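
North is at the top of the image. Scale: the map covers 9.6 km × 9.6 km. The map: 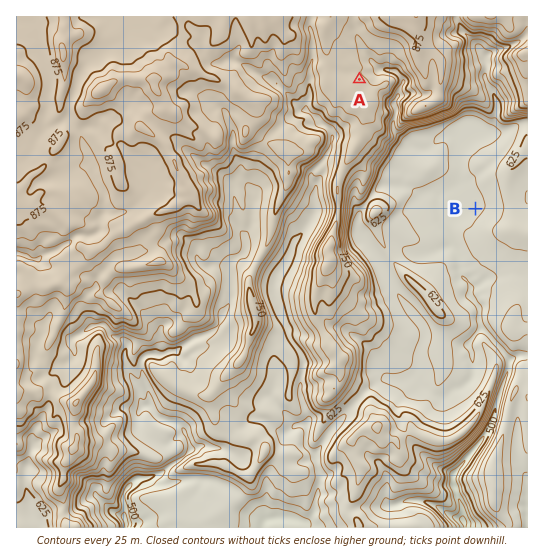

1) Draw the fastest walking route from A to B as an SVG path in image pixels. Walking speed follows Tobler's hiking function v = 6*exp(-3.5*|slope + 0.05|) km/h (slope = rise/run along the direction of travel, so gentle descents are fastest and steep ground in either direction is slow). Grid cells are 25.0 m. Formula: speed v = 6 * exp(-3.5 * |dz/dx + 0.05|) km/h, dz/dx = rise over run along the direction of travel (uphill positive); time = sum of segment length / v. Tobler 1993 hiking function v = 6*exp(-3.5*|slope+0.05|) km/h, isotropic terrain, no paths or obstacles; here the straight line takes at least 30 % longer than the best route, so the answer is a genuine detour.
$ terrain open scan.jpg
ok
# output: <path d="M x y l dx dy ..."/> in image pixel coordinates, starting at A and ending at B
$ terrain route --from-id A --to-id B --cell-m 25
<path d="M359 79l3 2 4 4 11 5 5 5 5 11 4 4 2 3 0 6 1 3 0 7 1 2 4 3 8 0 3 1 31 31 4 8 26 27 4 8"/>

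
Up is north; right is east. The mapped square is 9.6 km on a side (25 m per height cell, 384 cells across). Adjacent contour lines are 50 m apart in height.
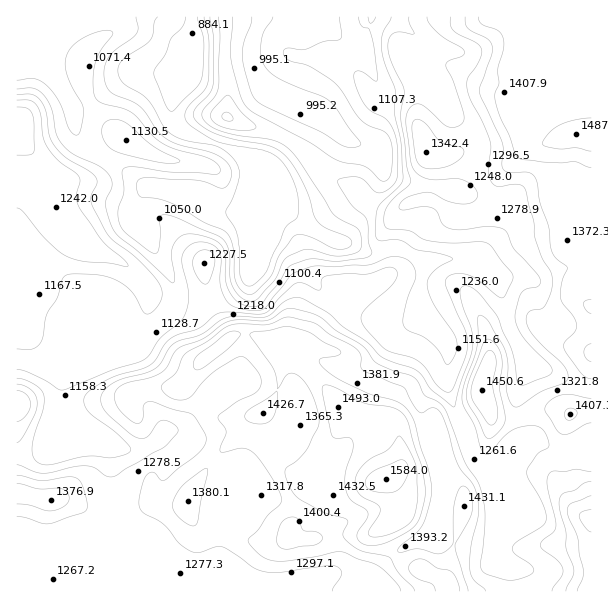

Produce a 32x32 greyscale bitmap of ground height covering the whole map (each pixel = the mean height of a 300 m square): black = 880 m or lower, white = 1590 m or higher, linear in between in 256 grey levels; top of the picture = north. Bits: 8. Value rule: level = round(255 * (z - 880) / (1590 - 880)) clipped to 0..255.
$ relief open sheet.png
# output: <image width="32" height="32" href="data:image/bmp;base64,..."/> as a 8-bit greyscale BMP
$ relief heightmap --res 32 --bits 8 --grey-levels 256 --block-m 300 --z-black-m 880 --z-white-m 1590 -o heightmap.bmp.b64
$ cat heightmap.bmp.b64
<image width="32" height="32" href="data:image/bmp;base64,Qk02CAAAAAAAADYEAAAoAAAAIAAAACAAAAABAAgAAAAAAAAEAAATCwAAEwsAAAABAAAAAAAAAAAAAAEBAQACAgIAAwMDAAQEBAAFBQUABgYGAAcHBwAICAgACQkJAAoKCgALCwsADAwMAA0NDQAODg4ADw8PABAQEAAREREAEhISABMTEwAUFBQAFRUVABYWFgAXFxcAGBgYABkZGQAaGhoAGxsbABwcHAAdHR0AHh4eAB8fHwAgICAAISEhACIiIgAjIyMAJCQkACUlJQAmJiYAJycnACgoKAApKSkAKioqACsrKwAsLCwALS0tAC4uLgAvLy8AMDAwADExMQAyMjIAMzMzADQ0NAA1NTUANjY2ADc3NwA4ODgAOTk5ADo6OgA7OzsAPDw8AD09PQA+Pj4APz8/AEBAQABBQUEAQkJCAENDQwBEREQARUVFAEZGRgBHR0cASEhIAElJSQBKSkoAS0tLAExMTABNTU0ATk5OAE9PTwBQUFAAUVFRAFJSUgBTU1MAVFRUAFVVVQBWVlYAV1dXAFhYWABZWVkAWlpaAFtbWwBcXFwAXV1dAF5eXgBfX18AYGBgAGFhYQBiYmIAY2NjAGRkZABlZWUAZmZmAGdnZwBoaGgAaWlpAGpqagBra2sAbGxsAG1tbQBubm4Ab29vAHBwcABxcXEAcnJyAHNzcwB0dHQAdXV1AHZ2dgB3d3cAeHh4AHl5eQB6enoAe3t7AHx8fAB9fX0Afn5+AH9/fwCAgIAAgYGBAIKCggCDg4MAhISEAIWFhQCGhoYAh4eHAIiIiACJiYkAioqKAIuLiwCMjIwAjY2NAI6OjgCPj48AkJCQAJGRkQCSkpIAk5OTAJSUlACVlZUAlpaWAJeXlwCYmJgAmZmZAJqamgCbm5sAnJycAJ2dnQCenp4An5+fAKCgoAChoaEAoqKiAKOjowCkpKQApaWlAKampgCnp6cAqKioAKmpqQCqqqoAq6urAKysrACtra0Arq6uAK+vrwCwsLAAsbGxALKysgCzs7MAtLS0ALW1tQC2trYAt7e3ALi4uAC5ubkAurq6ALu7uwC8vLwAvb29AL6+vgC/v78AwMDAAMHBwQDCwsIAw8PDAMTExADFxcUAxsbGAMfHxwDIyMgAycnJAMrKygDLy8sAzMzMAM3NzQDOzs4Az8/PANDQ0ADR0dEA0tLSANPT0wDU1NQA1dXVANbW1gDX19cA2NjYANnZ2QDa2toA29vbANzc3ADd3d0A3t7eAN/f3wDg4OAA4eHhAOLi4gDj4+MA5OTkAOXl5QDm5uYA5+fnAOjo6ADp6ekA6urqAOvr6wDs7OwA7e3tAO7u7gDv7+8A8PDwAPHx8QDy8vIA8/PzAPT09AD19fUA9vb2APf39wD4+PgA+fn5APr6+gD7+/sA/Pz8AP39/QD+/v4A////AIuLi4uLjo+MjI2NjI2PkpKSlZ6gobTI0sysnpmcorTOi4uLi4uMjIyPkZCOk52ioJyZn6axw9HJv6CRkpefsM2Li4uLjI2NjpKYmpihrLi6t7G1x8a8uLW5o5CVn6u60o+SkI6QkJCSmKSjnqKpuL26uL/Y59q6r7upjouRoLvaoKakmZKPk5qkr6OdnaCtt7q+wtDl686vvrGMioqcxdyurKudj42Sm6Gvpp2dnaa7xMbQ6PDs1rG5q4qKj6a7xZOKkJGIhY2Wl6Konp2gscDGxdPt+fTTr66WioqYp6yvfWxsc3Rze4iOlKCloqmyuMTGzNzl68atoo2QipKcnJyAZ2RkZG1/goSKl6itrq+wvMrN1drcubGXkaOPjZeim5BtZGZxhJWNh4+eqrW9ta61z9TU2dKysIyguqCbpLavnXZkbn+VnZefo6Cjrbm6r7nV1MrFt6KVi7m/mZqns7CAal9jcoqaoKyxpZ+gqbm1wsq9s62mknN+vrqQiJGbpF9cW1tcYWp8mrO4qaOuvcDAuLCllol5ZWypvZB+hJmwYV9cW1tbW2GEoLa8sbrFxr+6r5J1bWdhZJGxiYOXqLhnYV1bW1tcW2Nzhau1tr2+taCIdWhjYF9njZeBk5+ksGhjXlxbW11gWGJtd3ZxkJ6VhHlxaWJeYXSRiICVmqW1aWZgXFtcYWlYX25gOTpmgHp4e3hxZV9ofol2eYqUrbdtamNgYGRtZFBkdVYfHEBmbXN1dXdtX2l2cmlzgJCprnFsbnR2c2ZKTGh4Vx0YKkdPSUxVYmNdX2RlbXyJnausb3F7gXlfQzdIWFtAGxgbLzAoLUtgY250dnR4hZGksK9weoF9aEcxNkE9LiIYGBgdJzM+UHF6fIOJiYmLlKixsHd/gXJbQzEyLyQeHBgYGBotQE1Wa4OFhoaIkY+YrbGxeoCBcl9JMCUjIiUqGhgYHThKUlFKbIGDg4eUlp6vsbJ9gHpnVUU7PkNCQTYbGBgqRUlFPjdjj5WPjpysr7a3uId8XkhIT1RSRjgsHxodKT9CNy8uM2ign5iSm7XFyMnKjXFJPkpWUjsdFCE4REVBOjAqKzM/cp6Ri4+hvcTL1tiKa0I8RUk+JAwcQF1TPDAqKSo0R1J5j4OCkq/Bvr/EyGlUPD07LyQTBAopSz4rKSkqL0FRVXGCf4Wft769vb29Pzs6QzcfEgkDAhJCNCkrMDU+S1BYd4GAip+1v769vb01NTpGOyETCwQBED8vKzU9P0VJSmSAf4CHk6/CwL29vTQ0Nz9BNCQWCAIQPS8rNjk7P0JKaX13fomXrb6+vr69NDQ0NDc4Lx0RBRg+MyotLjA2Rk9eb3yLnbK8vb29vb0="/>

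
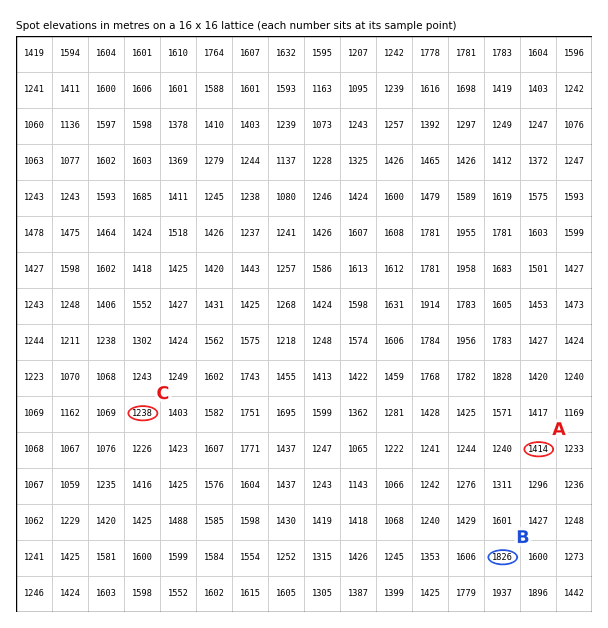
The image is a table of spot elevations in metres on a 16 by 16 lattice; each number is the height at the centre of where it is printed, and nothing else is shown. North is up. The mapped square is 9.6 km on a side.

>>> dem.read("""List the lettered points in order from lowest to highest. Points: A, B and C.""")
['C', 'A', 'B']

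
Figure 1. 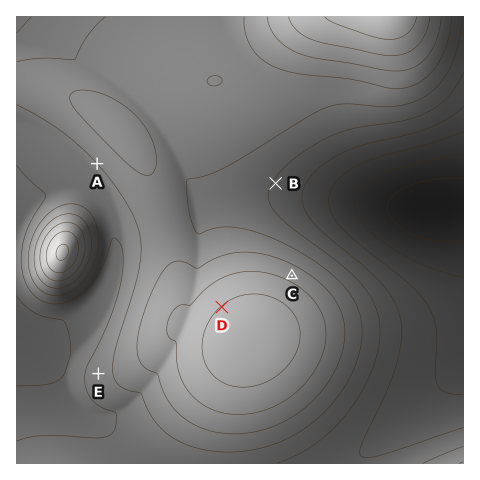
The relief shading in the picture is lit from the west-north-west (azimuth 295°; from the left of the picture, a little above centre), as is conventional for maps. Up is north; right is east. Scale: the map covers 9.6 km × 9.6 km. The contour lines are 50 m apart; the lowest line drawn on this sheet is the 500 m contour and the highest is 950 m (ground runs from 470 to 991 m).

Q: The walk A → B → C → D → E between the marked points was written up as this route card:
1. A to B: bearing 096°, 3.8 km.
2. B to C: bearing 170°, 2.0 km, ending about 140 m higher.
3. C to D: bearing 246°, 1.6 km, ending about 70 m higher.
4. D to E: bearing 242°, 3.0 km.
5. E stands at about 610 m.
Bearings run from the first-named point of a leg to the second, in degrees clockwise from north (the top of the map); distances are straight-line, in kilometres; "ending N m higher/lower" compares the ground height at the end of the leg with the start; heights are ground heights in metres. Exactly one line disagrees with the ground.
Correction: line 5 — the height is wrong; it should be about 730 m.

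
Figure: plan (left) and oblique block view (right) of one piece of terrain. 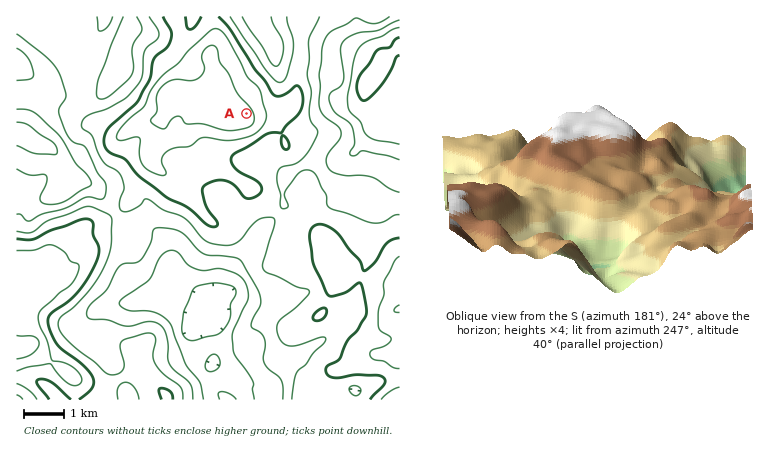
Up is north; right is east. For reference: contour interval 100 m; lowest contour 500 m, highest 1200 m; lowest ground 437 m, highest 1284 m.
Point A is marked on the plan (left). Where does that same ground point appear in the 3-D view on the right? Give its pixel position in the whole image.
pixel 626 123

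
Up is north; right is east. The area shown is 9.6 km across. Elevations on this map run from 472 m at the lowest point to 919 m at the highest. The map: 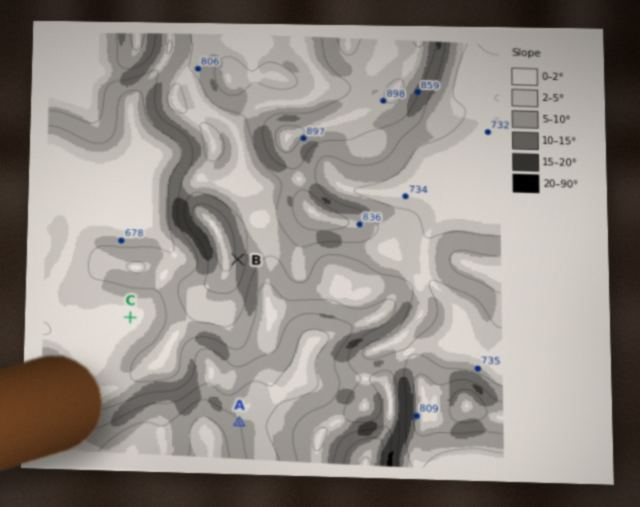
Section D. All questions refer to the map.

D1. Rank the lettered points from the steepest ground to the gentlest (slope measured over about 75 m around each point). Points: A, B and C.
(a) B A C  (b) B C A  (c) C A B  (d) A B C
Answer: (a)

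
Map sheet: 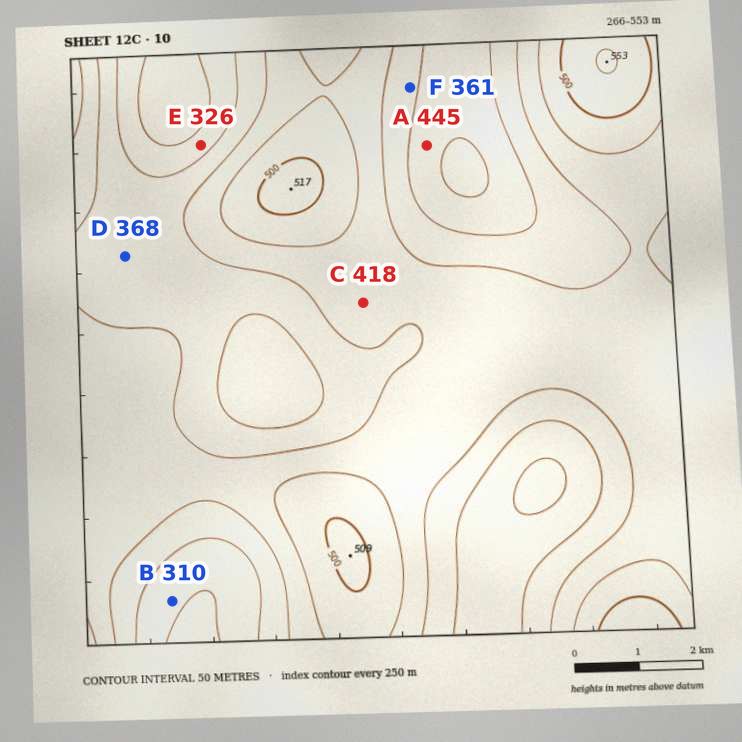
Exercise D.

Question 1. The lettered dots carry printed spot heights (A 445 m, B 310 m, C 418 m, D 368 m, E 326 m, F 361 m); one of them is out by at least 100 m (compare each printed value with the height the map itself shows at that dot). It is A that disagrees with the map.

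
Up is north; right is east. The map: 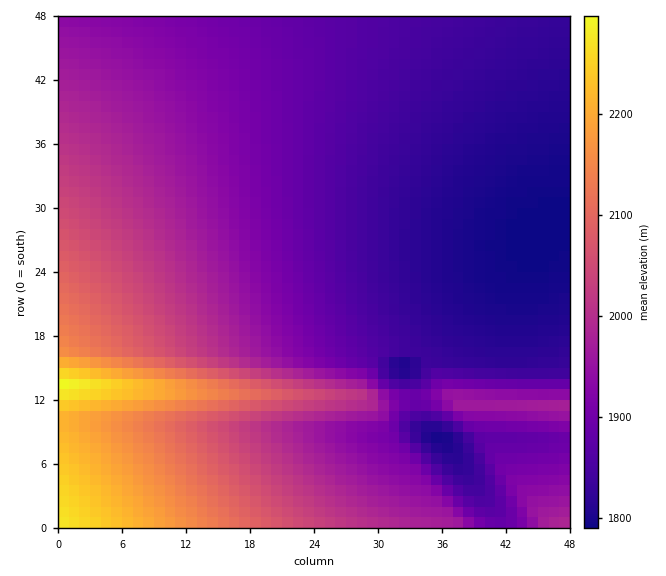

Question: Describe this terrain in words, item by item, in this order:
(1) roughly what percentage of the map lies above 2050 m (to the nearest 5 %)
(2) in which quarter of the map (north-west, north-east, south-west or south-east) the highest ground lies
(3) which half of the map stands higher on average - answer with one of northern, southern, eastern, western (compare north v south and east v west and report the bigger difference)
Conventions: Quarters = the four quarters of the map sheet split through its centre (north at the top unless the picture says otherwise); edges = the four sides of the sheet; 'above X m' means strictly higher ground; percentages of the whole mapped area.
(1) Ground above 2050 m makes up about 15 % of the sheet.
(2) The highest ground is in the south-west quarter.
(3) Taken as a whole, the western half is higher than the eastern.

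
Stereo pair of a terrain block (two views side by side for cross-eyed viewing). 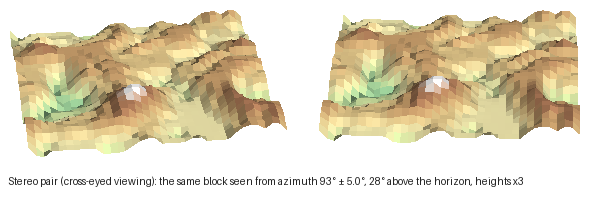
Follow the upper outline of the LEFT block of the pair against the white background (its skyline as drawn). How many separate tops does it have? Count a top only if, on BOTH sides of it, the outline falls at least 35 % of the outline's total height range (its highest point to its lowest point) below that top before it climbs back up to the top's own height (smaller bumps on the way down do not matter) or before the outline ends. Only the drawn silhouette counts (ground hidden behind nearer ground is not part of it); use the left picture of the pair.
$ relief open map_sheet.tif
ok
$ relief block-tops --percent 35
0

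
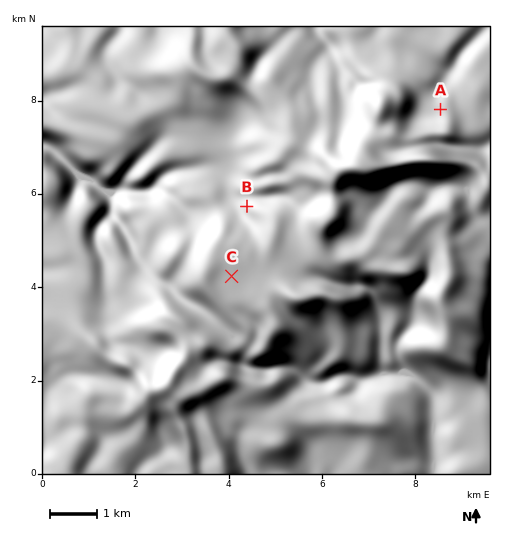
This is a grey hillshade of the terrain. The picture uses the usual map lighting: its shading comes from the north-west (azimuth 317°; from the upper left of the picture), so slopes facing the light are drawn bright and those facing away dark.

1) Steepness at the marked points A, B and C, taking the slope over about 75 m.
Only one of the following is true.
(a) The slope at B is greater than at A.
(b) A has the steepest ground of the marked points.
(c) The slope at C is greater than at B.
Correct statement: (a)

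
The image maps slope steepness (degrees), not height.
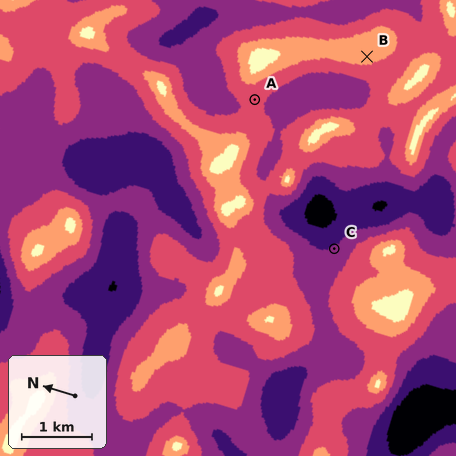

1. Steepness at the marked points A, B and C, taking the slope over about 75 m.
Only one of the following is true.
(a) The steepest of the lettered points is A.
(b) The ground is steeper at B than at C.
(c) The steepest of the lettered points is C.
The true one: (c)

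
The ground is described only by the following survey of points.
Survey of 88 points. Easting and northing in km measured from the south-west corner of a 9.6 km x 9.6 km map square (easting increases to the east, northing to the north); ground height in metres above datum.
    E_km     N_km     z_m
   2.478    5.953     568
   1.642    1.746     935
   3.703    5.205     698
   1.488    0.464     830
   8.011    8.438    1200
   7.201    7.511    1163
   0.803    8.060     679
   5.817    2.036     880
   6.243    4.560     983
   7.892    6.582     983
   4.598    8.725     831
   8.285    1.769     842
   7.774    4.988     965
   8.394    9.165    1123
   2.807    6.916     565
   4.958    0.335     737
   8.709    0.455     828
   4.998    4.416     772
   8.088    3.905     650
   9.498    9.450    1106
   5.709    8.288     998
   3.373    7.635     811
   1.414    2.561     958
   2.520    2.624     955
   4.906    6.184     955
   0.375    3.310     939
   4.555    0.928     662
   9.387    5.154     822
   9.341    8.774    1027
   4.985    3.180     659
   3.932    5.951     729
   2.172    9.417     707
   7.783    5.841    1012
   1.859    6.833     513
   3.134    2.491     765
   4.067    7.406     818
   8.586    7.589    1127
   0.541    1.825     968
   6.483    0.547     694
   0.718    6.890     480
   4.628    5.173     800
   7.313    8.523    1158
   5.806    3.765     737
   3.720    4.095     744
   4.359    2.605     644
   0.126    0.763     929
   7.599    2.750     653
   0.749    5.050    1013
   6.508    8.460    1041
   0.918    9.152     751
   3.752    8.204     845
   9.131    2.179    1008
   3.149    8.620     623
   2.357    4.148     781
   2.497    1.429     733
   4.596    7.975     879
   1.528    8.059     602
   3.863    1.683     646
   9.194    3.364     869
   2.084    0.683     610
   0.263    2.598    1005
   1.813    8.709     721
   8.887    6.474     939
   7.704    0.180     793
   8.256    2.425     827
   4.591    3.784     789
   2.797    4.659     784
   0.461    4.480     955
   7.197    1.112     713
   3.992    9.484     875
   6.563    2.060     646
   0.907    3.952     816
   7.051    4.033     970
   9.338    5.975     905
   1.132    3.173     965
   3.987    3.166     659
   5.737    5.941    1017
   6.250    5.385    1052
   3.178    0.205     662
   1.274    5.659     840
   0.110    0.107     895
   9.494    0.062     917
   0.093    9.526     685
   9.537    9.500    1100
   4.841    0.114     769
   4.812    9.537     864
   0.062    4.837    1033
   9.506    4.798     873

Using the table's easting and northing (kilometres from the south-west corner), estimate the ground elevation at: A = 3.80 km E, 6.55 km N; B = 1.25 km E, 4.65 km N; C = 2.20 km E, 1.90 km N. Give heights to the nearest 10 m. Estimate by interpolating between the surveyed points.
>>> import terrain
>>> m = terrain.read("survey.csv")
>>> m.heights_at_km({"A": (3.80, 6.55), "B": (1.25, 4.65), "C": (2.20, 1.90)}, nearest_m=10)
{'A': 730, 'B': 1000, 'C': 860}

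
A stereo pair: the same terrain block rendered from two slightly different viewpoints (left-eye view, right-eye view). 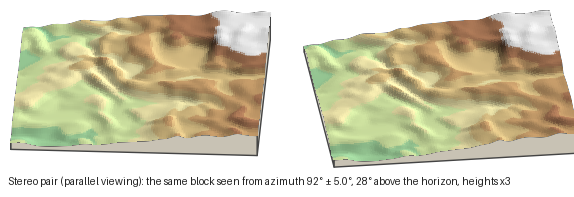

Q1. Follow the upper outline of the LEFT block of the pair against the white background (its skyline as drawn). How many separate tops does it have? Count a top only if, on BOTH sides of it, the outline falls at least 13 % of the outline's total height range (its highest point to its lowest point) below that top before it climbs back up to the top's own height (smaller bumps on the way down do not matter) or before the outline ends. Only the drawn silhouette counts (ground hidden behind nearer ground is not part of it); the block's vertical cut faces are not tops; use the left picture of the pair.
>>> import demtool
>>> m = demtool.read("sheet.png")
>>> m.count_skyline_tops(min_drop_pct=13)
0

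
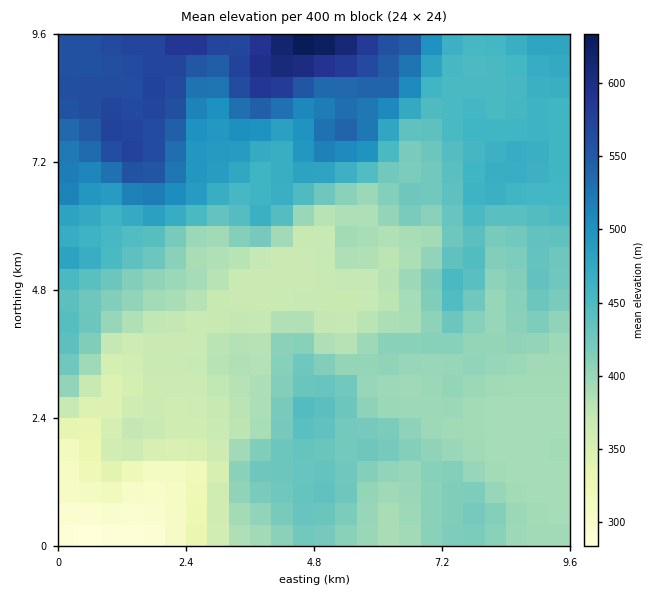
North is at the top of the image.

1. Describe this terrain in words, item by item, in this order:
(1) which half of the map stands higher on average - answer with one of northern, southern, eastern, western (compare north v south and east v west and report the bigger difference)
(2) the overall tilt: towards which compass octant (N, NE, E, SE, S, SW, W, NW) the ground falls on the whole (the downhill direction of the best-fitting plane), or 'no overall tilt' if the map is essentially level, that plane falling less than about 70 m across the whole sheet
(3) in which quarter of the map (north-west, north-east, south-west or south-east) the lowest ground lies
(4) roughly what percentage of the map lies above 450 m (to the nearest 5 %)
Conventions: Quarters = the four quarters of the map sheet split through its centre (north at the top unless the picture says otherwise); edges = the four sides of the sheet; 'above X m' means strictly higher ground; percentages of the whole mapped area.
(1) Taken as a whole, the northern half is higher than the southern.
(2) The general tilt is down to the south (the land rises towards the north).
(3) Look to the south-west quarter for the lowest ground.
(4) Ground above 450 m makes up about 35 % of the sheet.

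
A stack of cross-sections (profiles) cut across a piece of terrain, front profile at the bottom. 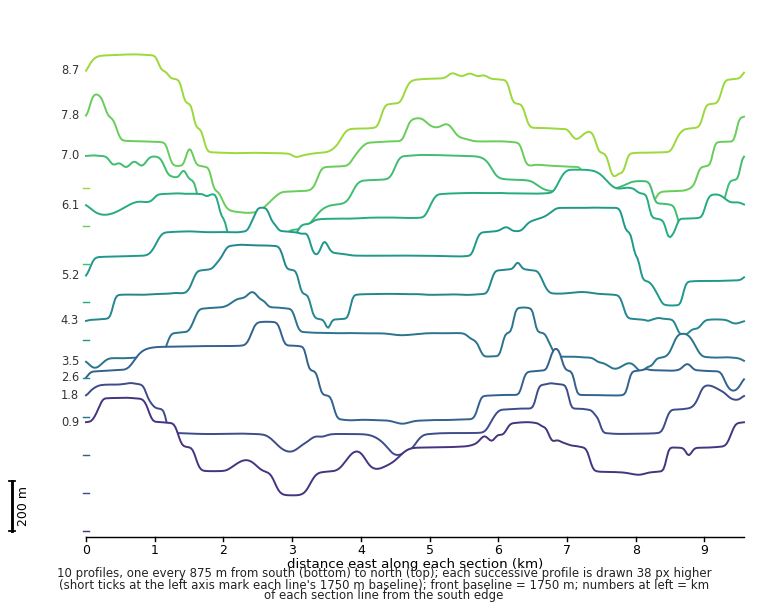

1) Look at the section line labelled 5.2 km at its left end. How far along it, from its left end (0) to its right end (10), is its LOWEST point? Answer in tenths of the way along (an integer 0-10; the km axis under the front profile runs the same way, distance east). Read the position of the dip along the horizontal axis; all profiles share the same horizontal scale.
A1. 9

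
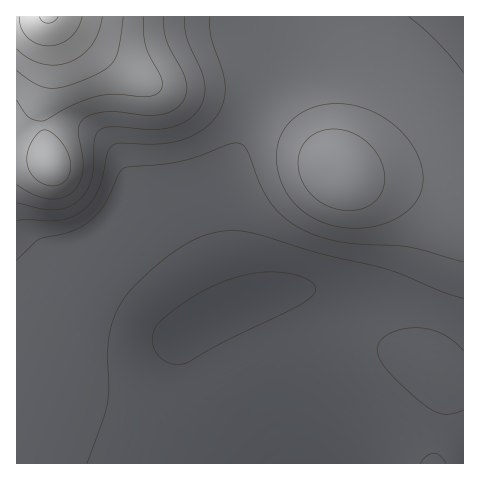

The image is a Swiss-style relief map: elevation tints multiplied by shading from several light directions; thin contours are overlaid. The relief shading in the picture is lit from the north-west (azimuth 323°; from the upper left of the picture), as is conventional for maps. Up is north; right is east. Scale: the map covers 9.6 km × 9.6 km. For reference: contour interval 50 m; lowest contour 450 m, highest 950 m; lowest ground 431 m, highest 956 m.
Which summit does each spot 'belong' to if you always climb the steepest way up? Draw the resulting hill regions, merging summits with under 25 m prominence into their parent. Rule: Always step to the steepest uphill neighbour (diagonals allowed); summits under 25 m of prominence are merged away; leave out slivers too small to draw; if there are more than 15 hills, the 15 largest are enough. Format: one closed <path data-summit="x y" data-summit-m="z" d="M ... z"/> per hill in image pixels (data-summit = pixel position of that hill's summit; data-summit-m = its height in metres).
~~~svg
<path data-summit="48 17" data-summit-m="956" d="M279 16l-262 0-1 116 30-8 30 2 23 9 16 15 11 18 6 21 6 14 36 42 36 63 6 6-2 5 49 97 20 48 180 0 0-146-54-18-58-10-65 0-23 5-26 9 0-13-18-57-1-26 10-36 44-98 2-11 0-27z"/><path data-summit="346 169" data-summit-m="692" d="M463 16l-183 0-2 2-4 18 0 27-2 11-44 98-10 36 2 31 17 52 1 12 25-8 23-5 65 0 44 6 31 8 38 14z"/><path data-summit="50 165" data-summit-m="782" d="M69 124l-23 0-30 9 0 330 265 1-18-48-49-97 2-5-6-6-36-63-36-42-18-46-21-22-11-6z"/>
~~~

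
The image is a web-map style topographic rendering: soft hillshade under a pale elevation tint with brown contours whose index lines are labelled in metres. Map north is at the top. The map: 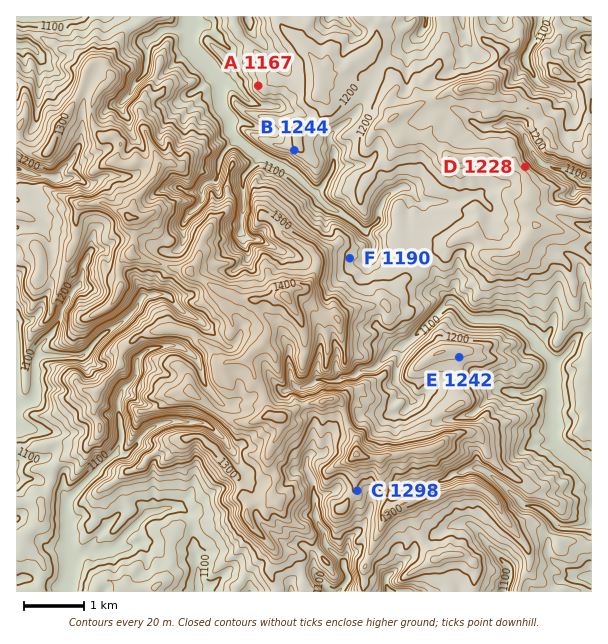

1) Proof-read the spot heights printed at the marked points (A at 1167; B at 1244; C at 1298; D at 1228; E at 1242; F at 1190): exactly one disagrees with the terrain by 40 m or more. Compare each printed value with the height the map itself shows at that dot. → B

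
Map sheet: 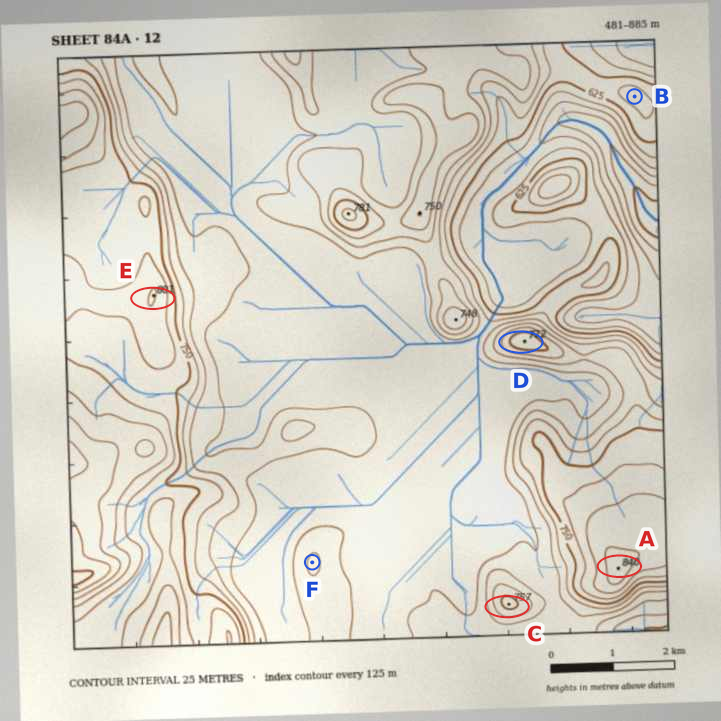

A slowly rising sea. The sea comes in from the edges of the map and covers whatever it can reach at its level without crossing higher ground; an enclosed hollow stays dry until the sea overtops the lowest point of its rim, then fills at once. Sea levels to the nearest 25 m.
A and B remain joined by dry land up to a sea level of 625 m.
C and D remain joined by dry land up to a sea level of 700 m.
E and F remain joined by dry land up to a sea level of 675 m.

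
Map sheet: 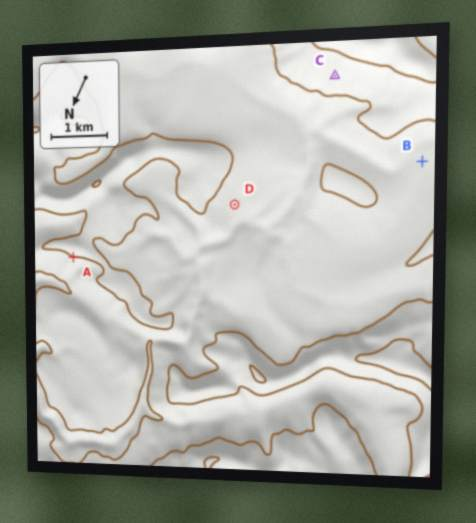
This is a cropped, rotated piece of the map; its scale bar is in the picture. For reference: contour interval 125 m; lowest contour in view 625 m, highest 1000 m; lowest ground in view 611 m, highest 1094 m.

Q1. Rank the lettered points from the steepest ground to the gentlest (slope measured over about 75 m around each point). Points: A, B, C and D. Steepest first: A C D B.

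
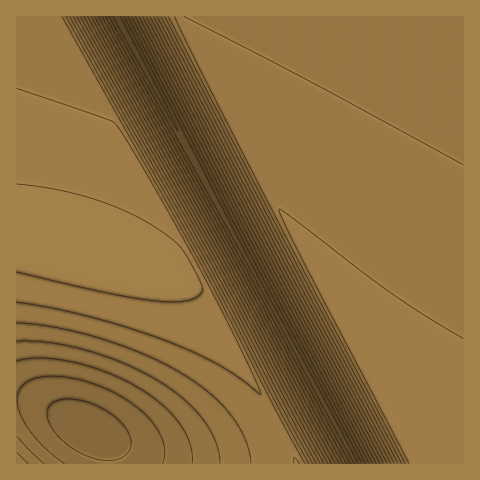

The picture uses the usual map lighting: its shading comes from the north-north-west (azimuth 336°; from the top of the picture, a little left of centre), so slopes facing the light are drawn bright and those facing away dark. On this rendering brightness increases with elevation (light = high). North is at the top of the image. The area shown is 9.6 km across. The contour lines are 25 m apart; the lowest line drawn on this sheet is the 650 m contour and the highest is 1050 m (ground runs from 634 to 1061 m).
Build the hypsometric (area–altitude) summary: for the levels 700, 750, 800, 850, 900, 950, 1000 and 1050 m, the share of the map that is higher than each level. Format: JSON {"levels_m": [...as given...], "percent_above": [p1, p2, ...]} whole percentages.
{"levels_m": [700, 750, 800, 850, 900, 950, 1000, 1050], "percent_above": [97, 93, 90, 87, 82, 73, 55, 7]}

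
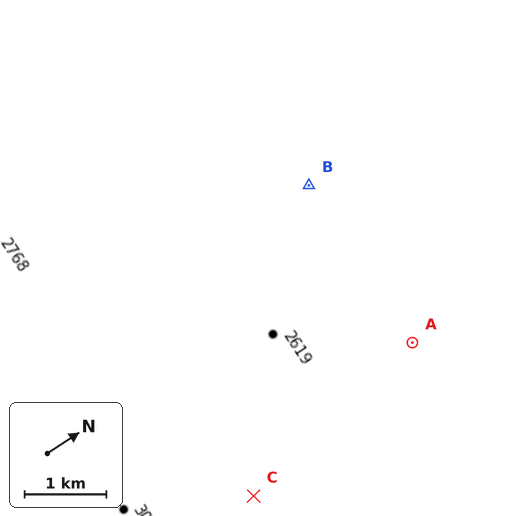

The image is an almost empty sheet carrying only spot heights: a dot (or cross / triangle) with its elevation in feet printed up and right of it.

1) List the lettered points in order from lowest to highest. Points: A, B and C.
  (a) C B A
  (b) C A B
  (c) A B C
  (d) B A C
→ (d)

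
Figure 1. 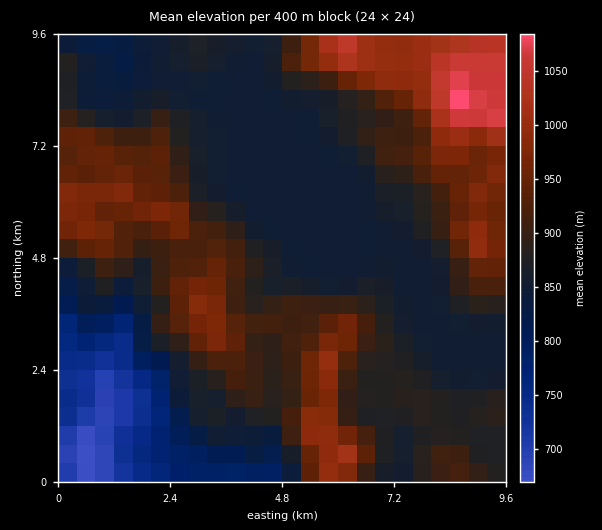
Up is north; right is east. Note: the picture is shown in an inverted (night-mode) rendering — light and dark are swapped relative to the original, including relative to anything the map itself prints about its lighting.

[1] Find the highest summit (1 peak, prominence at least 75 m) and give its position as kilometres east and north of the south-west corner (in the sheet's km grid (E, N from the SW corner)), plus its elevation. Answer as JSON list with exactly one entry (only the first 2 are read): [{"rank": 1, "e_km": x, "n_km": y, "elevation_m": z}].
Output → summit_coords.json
[{"rank": 1, "e_km": 8.54, "n_km": 8.14, "elevation_m": 1091}]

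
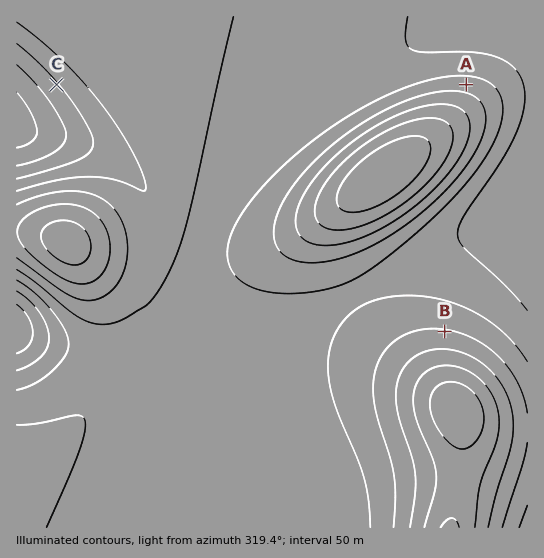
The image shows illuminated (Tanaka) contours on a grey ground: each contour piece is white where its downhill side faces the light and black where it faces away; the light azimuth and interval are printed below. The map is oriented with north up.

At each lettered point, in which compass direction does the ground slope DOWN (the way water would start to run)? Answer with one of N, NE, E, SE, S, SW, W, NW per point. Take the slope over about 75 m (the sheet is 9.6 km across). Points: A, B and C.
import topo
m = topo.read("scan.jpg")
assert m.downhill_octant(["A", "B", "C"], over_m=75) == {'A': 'N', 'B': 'N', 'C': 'SW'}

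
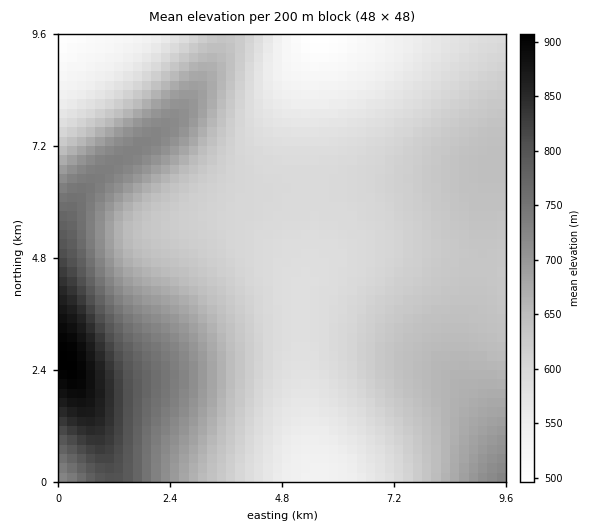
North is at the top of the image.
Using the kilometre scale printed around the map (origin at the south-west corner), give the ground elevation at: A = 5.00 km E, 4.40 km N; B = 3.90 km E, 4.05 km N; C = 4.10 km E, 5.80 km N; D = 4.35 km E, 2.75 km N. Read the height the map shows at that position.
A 585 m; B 615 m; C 600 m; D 605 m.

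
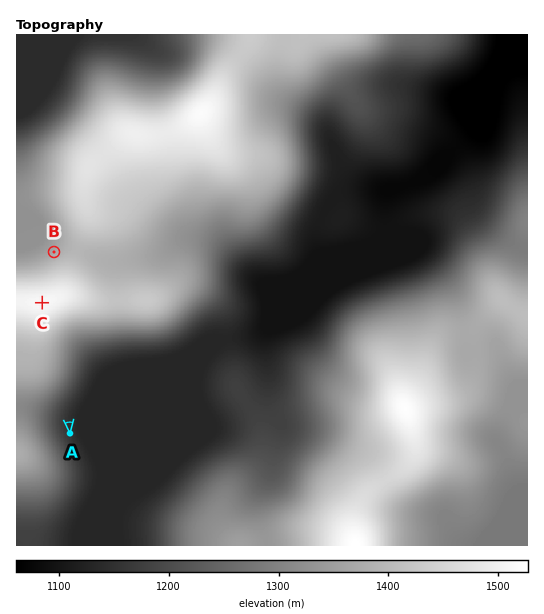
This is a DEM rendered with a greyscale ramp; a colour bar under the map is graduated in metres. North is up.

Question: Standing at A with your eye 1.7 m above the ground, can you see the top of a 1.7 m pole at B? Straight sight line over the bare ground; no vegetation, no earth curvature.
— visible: false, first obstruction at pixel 67 396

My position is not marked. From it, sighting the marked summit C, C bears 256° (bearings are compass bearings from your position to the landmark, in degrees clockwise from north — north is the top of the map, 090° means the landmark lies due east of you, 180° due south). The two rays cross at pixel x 208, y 261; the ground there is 1286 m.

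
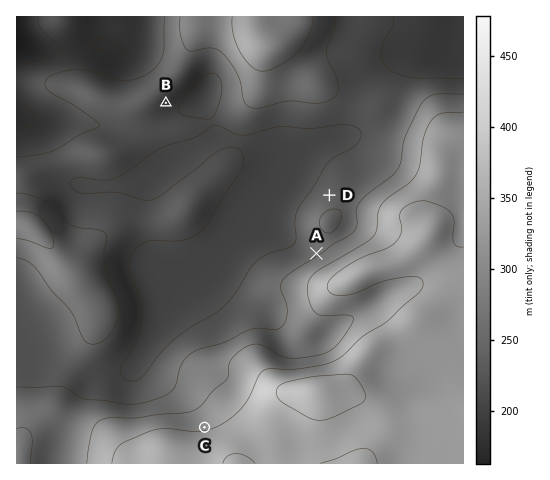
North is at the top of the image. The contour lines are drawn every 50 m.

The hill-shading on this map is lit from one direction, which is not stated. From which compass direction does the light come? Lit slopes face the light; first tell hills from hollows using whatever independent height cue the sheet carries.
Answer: W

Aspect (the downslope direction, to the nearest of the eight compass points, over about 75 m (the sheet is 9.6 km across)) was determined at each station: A NW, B SE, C N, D NW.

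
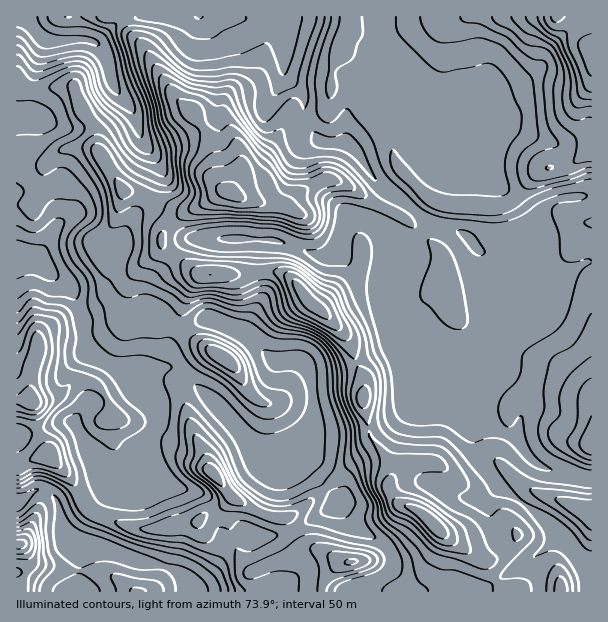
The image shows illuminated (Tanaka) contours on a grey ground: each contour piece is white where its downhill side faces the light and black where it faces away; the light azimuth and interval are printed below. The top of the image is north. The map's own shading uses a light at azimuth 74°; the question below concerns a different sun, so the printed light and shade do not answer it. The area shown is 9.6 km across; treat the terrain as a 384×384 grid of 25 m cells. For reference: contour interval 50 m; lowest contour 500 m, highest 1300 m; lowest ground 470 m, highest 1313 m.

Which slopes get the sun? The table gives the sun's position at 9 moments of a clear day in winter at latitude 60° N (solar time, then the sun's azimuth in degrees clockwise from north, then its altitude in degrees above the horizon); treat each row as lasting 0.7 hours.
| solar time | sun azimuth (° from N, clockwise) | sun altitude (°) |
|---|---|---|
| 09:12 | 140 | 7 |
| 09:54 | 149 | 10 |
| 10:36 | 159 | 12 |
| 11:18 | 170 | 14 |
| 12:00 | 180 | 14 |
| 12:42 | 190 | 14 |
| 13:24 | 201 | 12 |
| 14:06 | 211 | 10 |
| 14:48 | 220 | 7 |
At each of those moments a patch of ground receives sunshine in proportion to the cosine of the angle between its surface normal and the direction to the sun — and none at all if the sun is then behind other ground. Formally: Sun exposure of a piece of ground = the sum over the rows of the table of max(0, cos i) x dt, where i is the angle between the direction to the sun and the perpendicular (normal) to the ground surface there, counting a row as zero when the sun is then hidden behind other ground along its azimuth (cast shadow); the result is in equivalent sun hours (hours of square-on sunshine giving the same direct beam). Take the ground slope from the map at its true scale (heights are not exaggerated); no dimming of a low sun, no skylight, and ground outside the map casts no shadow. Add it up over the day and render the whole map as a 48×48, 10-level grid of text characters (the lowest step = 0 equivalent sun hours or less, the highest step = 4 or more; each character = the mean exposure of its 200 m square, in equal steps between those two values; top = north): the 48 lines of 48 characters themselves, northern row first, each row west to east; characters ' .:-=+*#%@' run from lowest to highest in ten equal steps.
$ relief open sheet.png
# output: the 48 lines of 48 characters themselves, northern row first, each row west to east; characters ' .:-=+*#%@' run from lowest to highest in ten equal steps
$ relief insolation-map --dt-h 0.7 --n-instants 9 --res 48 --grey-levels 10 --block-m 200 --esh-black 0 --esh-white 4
.:=++**-          ..::..:::-:-------==+++=+++=:
     .---.         ........------====++*#**#%*::
       .-=.         ......::----=======++***#+-:
        :=-          .....-------========++++++-
        .==.         ....:---------====-===-:-==
:  ....  :+=        .  .:::---:-------------::-=
====-.   .=+-     ...   ::-=-:::-------------:-*
---==:    :==-..  .    ..-=-:::::-------------+#
:::-==.    -++=-..    ..:===--:::--------::--=++
::. ..     -*+=:..    .  :-----::------::::-=++-
..   .     .==-:..         .:--:-------::. .:--:
...=+=-.    ::..  .         .:-::::----::..  .:=
--=++++-     -:   ..         :=-.:::-----::::-+%
======++.    :=-. ::..   .:  .-+-..:::::--=*%@@%
--=-====-:.   -=-::.::  :*%#-  =+-     ..-*%%#*=
::===-=-+*=:. .-*#*+-:...-+**=. :*+:..  .-++-:..
====-..-+=-..-*%@@@@@@#=:--:-==-.:#%%%##**+=-:. 
+*+-.  :+=:..+#*+++*##@@%+-..:-==:.-+****+=-----
**=:...-=--:::         :=-:...::--: .:---------=
===-===-:::=-            ....::::--:.::---:::---
..:-+++-::-*+:             .:-::::::::::::::----
.  .-=+=-=++==-:--:-==.     .::::::::::::::::-::
    .:-==+**###@@%##%*+:   ..:::::::::::::::--::
     .-=-==+**%@@@@%*===.  ..::::---:::::::--:::
     :------==*++*#*+=+#*-...::::----::-:::-::::
   .:::------=:  .-=+#@@@%=. .:::--==-::::::::::
. .-::-=======.    :=#@@@@%=..:::--===--:::....:
.::----=++++==-:   .:=++*#%*-:.:::------::......
.:=-. .-======+**: .::::-=++-..::::----:::::....
:--:   .:::-:-+#%%=....::---: .::::---::::::::..
..:..-:..:::::-+*#*:   .:--:..::::::::::::::::..
. .:=+=:..:--:.:-+*=. .::-=-::-::::::::::::-::::
**+**-:.  .:::  .:=+=-=-:-=++=-.....:::::::::--:
%%*--:::::::::   .:=+++-:-=+*=:     ..::--:..:::
=-. .:+*#+=::-.  ..:===-::---:       ...:-:::...
..  .:-==---::-   .::--:::::==.      .. .::=+=::
 .::.:----:--::  ....::::::-==:      ... .:-*###
=%%+.::---::-=-.     ......==-:.:--:...::   .:=#
@@@@+::-:::::=#@*.        :=+-..  .::..:-:      
+:-++::::::.. .-#=       .==+*=    .:::.:=-.    
  .:=-....      .*+.    .:  .=+:     ..   -*+-. 
  ::=*-.       .-*##-..::    .=#%=     ..  -*#*=
 .-:=#%#+:..:-=====+*#*:     .+%##+. ...:. .-+**
 .::-=+#%@@@%%#+=-:::..       :***%#-::::-=-::=*
#=:.::::-+#%%%%#+=:   .:-.     =++*@%=:.:++-. :=
#+:....   .:=+##*=: .:--=---==---=++##+-=+:.  .-
:+*=---:    .-=++=--=---:-*@@#-.:====+**-  .. .:
:==----=-.  .:--==++=---:-+*=:..:==-----:..:::::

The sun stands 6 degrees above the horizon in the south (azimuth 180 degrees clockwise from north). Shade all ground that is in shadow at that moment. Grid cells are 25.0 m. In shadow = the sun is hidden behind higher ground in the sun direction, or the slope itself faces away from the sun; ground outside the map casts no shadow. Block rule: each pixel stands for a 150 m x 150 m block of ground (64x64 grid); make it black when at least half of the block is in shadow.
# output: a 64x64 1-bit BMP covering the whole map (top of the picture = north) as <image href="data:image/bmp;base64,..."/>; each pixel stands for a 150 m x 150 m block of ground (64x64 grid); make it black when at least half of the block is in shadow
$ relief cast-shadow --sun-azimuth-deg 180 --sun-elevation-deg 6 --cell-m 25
<image width="64" height="64" href="data:image/bmp;base64,Qk0+AgAAAAAAAD4AAAAoAAAAQAAAAEAAAAABAAEAAAAAAAACAAATCwAAEwsAAAIAAAAAAAAA////AAAAAAAABwAAAAABAIAfgAAA4AOMAH+AAABgA94c/wBwDAAB/Bz+AHw/gAwcmCAAf/+AABzwAAB//4AAHOAPgAH/AfH44D/4BP8H+8Dw//w//w//wfD//H/+P/+P4D/4//4//3/AD/H//P/+/wIHw//8//H/hgOf//j/8/7+AT//+H//8P4AD//4///A/gAP//D//4c8AB/ncP/8Hxx8H8AA/+AxAPw/gAD/4AAwPD+cAH/AAPg4Hz4Gf8AA/PgePgd/gAPn8Bw+A/+AA8fwAPwD/4AHw8AD/AP/AB/DgA/wA/8AP/MAH+ADvwA/8wAfwA++AB/8AA+AH4QAAP4ADwA/gAAA/gAAAH8AAAD+AAAA/wAAAPwAAAH/AAAA/AAOB/4AAAD8AB///AAAAPgMP//8AAAA+AB///wBgAD/gD///gOAAP/Bn//+BwAAM8GGAD4AAAEDwYAB+DAABwGB8Afw8f4HAAPwJ4Hn/gAAH+MHh4f8AAAfxx//D/gAAD/f//8XwCDgP////gAA/Pz/n//+AAH4v/+f//wAAfA//w///AAA4Bz+B//4AADACP4H//gAAAAB/j//4AAAAAH8f//AAAAAf/z//4AAAAD/+P//gAAAAP/5//+AAAAA//n//8AAAAD/8///wAAAAP/3///gAAAA/////+AAAAD/////4AAAAA=="/>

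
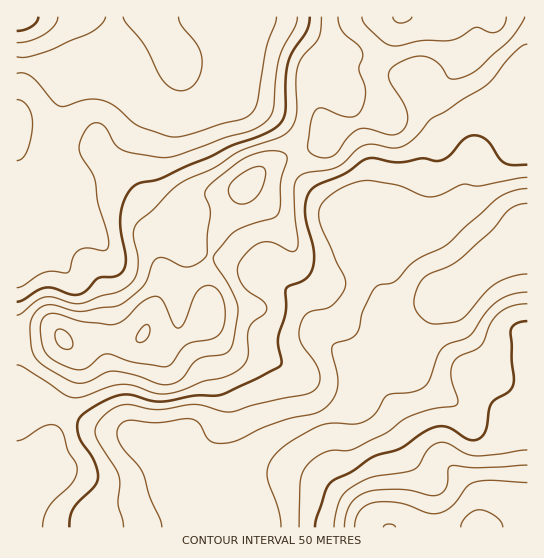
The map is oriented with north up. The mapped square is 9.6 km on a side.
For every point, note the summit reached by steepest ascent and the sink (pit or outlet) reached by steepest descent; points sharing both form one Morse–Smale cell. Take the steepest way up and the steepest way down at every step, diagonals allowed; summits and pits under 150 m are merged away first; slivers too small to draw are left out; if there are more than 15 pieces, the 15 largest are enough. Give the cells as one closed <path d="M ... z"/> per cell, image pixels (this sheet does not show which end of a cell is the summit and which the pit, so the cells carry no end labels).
<path d="M527 16l-126 0-27 52-9 0-23-5-15 6-8 12-2 13 4 25 10 18-4 10-20 1-18 7-24 13-27 23-36 5-11 4-38 35 0 10 10 25 1 13-12 27-5 19-9 11-36 0-29 5-12-8-6 0-14 4-25 2 1 185 247-1 0-29-5-17 0-15 8-15 12-12 20-14 39-13 32-32 27-13 22-21 20-47 20-8 24-26 27-18 18-4z"/><path d="M399 16l-189 0-1 30 3 5 0 22-8 16-9 8-9 4-13 0-8-2-79-34-69-1-1 278 15 1 30-6 8 7 10 1 23-5 36 0 9-11 5-19 12-27-1-13-10-25 0-10 38-35 11-4 36-5 27-23 24-13 18-7 20-1 4-10-10-18-4-25 2-13 8-12 15-6 23 5 9 0 17-30z"/><path d="M527 244l-10 0-7 3-27 18-24 26-20 8-20 47-22 21-27 13-32 32-39 13-20 14-12 12-8 15 0 15 5 17 1 30 263-1z"/><path d="M209 16l-192 0-1 47 7 2 63 0 79 34 8 2 13 0 9-4 9-8 8-16z"/>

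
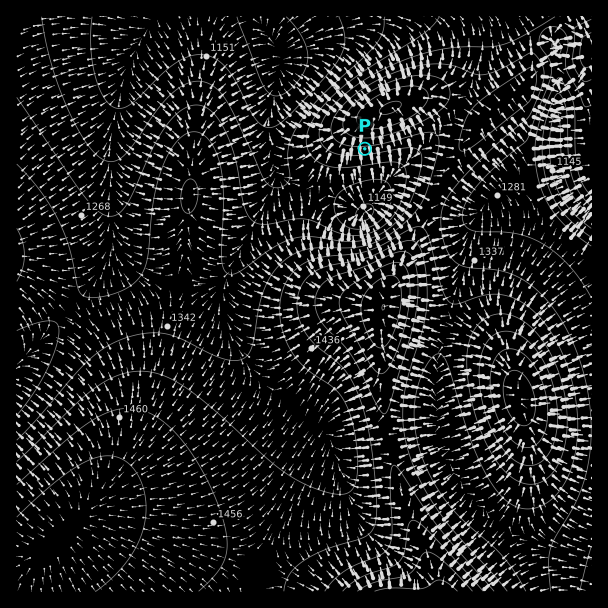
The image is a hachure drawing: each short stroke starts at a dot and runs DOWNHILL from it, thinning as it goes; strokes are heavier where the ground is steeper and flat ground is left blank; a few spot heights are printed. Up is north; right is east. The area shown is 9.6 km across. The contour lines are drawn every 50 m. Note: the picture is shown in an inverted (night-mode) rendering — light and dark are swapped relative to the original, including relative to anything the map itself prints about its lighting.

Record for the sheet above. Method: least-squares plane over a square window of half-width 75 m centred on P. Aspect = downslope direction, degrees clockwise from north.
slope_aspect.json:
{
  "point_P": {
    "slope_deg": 20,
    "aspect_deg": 175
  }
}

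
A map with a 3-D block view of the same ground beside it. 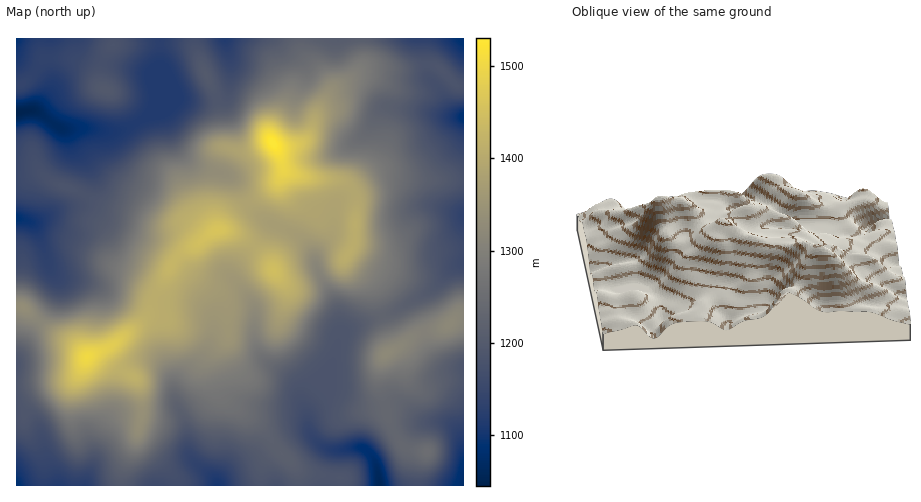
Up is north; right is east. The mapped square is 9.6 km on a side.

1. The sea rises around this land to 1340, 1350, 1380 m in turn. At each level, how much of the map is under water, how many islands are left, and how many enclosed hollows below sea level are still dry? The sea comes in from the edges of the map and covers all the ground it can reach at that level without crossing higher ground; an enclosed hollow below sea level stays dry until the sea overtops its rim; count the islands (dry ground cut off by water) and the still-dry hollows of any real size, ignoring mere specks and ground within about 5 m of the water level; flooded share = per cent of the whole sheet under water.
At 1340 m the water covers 77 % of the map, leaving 1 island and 0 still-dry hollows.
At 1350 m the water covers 78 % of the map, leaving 1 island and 0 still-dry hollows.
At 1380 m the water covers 85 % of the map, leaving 1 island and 0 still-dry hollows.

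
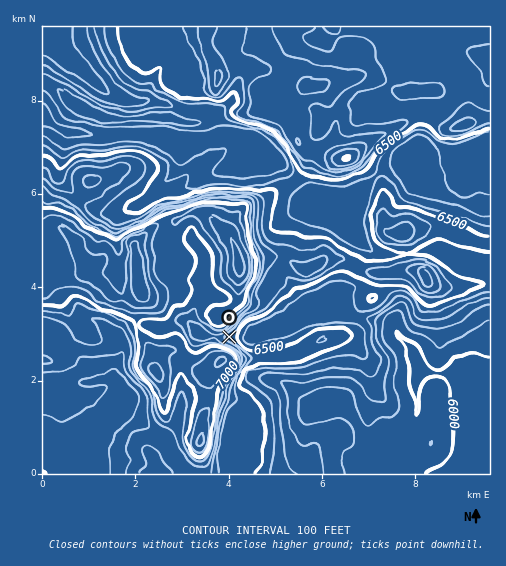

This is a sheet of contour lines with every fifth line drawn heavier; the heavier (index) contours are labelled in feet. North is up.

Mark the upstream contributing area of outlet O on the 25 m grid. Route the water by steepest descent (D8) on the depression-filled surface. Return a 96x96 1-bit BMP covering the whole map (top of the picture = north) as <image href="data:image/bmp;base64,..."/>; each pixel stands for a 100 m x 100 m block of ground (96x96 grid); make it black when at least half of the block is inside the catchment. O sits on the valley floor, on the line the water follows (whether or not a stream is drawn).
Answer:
<image width="96" height="96" href="data:image/bmp;base64,Qk2+BAAAAAAAAD4AAAAoAAAAYAAAAGAAAAABAAEAAAAAAIAEAAATCwAAEwsAAAIAAAAAAAAA////AAAAAAAAAAAAAAAAAAAAAAAAAAAAAAAAAAAAAAAAAAAAAAAAAAAAAAAAAAAAAAAAAAAAAAAAAAAAAAAAAAAAAAAAAAAAAAAAAAAAAAAAAAAAAAAAAAAAAAAAAAAAAAAAAAAAAAAAAAAAAAAAAAAAAAAAAAAAAAAAAAAAAAAAAAAAAAAAAAAAAAAAAAAAAAAAAAAAAAAAAAAAAAAAAAAAAAAAAAAAAAAAAAAAAAAAAAAAAAAAAAAAAAAAAAAAAAAAAAAAAAAAAAAAAAAAAAAAAAAAAAAAAAAAAAAAAAAAAAAAAAAAAAAAAAAAAAAAAAAAAAAAAAAAAAAAAAAAAAAAAAAAAAAAAAAAAAAAAAAAAAAAeAAAAAAAAAAAAAEA/AAAAAAAAAAAAAEB/AAAAAAAAAAAAAGD+AAAAAAAAAAAAAHn+AAAAAAAAAAAAAH/+AAAAAAAAAAAAAP/+AAAAAAAAAAAAAf//wAAAAAAAAAAAAf//gAAAAAAAAAAAA///gAAAAAAAAAAAA///AAAAAAAAAAAAA///AAAAAAAAAAAAA///gAAAAAAAAAAAA///wAAAAAAAAAAAA///8AAAAAAAAAAAAf//8AAAAAAAAAAAAf//8AAAAAAAAAAAAf//8AAAAAAAAAAAAf//8AAAAAAAAAAAAf//8AAAAAAAAAAAA///8AAAAAAAAAAAA///8AAAAAAAAAAAA///8AAAAAAAAAAAA///8AAAAAAAAAAAA///8AAAAAAAAAAAA///8AAAAAAAAAAAA///4AAAAAAAAAAAA///4AAAAAAAAAAAAf//wAAAAAAAAAAAAP//gAAAAAAAAAAAAH//gAAAAAAAAAAAAB//AAAAAAAAAAAAAAH+AAAAAAAAAAAAAAB4AAAAAAAAAAAAAAAAAAAAAAAAAAAAAAAAAAAAAAAAAAAAAAAAAAAAAAAAAAAAAAAAAAAAAAAAAAAAAAAAAAAAAAAAAAAAAAAAAAAAAAAAAAAAAAAAAAAAAAAAAAAAAAAAAAAAAAAAAAAAAAAAAAAAAAAAAAAAAAAAAAAAAAAAAAAAAAAAAAAAAAAAAAAAAAAAAAAAAAAAAAAAAAAAAAAAAAAAAAAAAAAAAAAAAAAAAAAAAAAAAAAAAAAAAAAAAAAAAAAAAAAAAAAAAAAAAAAAAAAAAAAAAAAAAAAAAAAAAAAAAAAAAAAAAAAAAAAAAAAAAAAAAAAAAAAAAAAAAAAAAAAAAAAAAAAAAAAAAAAAAAAAAAAAAAAAAAAAAAAAAAAAAAAAAAAAAAAAAAAAAAAAAAAAAAAAAAAAAAAAAAAAAAAAAAAAAAAAAAAAAAAAAAAAAAAAAAAAAAAAAAAAAAAAAAAAAAAAAAAAAAAAAAAAAAAAAAAAAAAAAAAAAAAAAAAAAAAAAAAAAAAAAAAAAAAAAAAAAAAAAAAAAAAAAAAAAAAAAAAAAAAAAAAAAAAAAAAAAAAAAAAAAAAAAAAAAAAAAAAAAAAAAAAAAAAAAAAAAAAAAAAAAAAAAAAAAAAAAAAAAAAAAAAAAA="/>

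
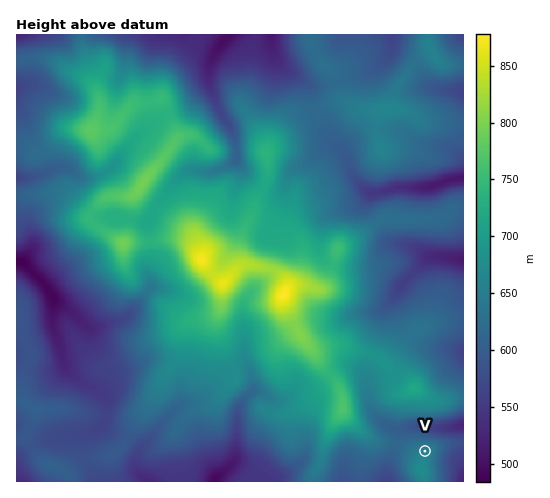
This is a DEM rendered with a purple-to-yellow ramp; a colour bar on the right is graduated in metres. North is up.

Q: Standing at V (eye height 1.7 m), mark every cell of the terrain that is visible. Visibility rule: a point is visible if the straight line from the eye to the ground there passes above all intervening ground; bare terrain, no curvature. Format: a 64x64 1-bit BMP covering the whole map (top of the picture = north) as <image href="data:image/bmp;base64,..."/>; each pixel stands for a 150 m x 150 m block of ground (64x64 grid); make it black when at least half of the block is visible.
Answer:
<image width="64" height="64" href="data:image/bmp;base64,Qk0+AgAAAAAAAD4AAAAoAAAAQAAAAEAAAAABAAEAAAAAAAACAAATCwAAEwsAAAIAAAAAAAAA////AAAAAAAAAAAAADAAAAAAAAAAGAAAAAAAAAAcAAAAAAAAAA4AIAAAAAAADjggAAAAAAAOPAAAAAAAAAZ/AAAAAAAAB/8AAAAAAAAD/+AAAAAAAAH//wAAAAAAAf//AAAAAAAB//8AAAAAAAHB4AAAAAAAAcAAAAAAAAABgAAAAAAAAAOAAAAAAAAAA4AAAAAAAAAfgAAAAAAAAD+AAAAAAAAAPwAAAAAAAABgAAAAAAAAAEAAAAAAAAAAQAAAAAAAAAHgAAAAAAAAB/AAAAAAAAAD+AAAAAAAAAP8AAAAAAAAAfwAAAAAAAAAAAAAAAAAAAAAAAAAAAAAAAAAAAAAAAAAAAAAAAAAAAAAAAAAAAAAAAAAAAAAAAAAAAAAAAAAAAAAAAAAAAAAAAAAAAAAAAAAAAAAAAAAAAAAAAAAAAAAAAAAAAAAAAAAAAAAAAAAAAAAAAAAAAAAAAAAAAAAAAAAAAAAAAAAAAAAAAAAAAAAAAAAAAAAAAAAAAAAAAAAAAAAAAAAAAAAAAAAAAAAAAAAAAAAAAAAAAAAAAAAAAAAAAAAAAAAAAAAAAAAAAAAAAAAAAAAAAAAAAAAAAAAAAAAAAAAAAAAAAAAAAAAAAAAAAAAAAAAAAAAAAAAAAAAAAAAAAAAAAAAAAAAAAAAAAAAAAAAAAAAAAAAAAAAAAAAAAAAAA=="/>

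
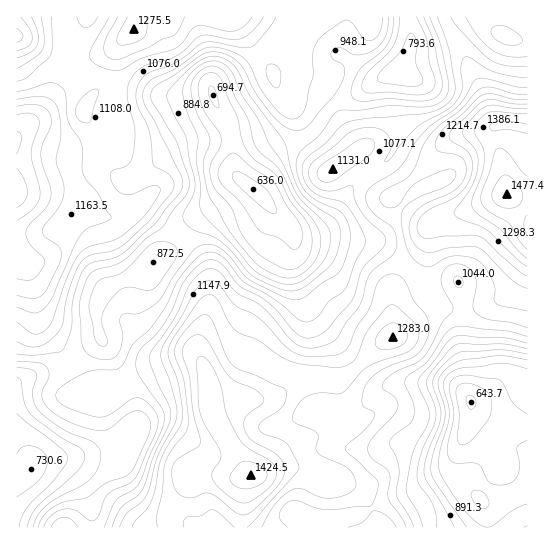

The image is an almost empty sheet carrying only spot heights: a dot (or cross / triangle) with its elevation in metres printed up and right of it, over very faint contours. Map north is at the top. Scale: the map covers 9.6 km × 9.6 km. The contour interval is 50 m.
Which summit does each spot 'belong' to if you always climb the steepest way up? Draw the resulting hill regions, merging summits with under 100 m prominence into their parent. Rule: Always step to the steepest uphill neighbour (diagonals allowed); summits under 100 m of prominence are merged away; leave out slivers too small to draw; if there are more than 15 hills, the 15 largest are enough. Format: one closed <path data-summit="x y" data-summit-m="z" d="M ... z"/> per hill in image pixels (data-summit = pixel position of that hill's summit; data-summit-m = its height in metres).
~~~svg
<path data-summit="251 475" data-summit-m="1425" d="M243 181l-6 3-20 21-19 12-27 32-17 11-13 12-34 15-8 12-3 8 0 12 4 18 31 54 5 16-1 22-11 24-6 4-41-1-28 3-10 3 10-1 14 6 16 15 12 27 2 19 393 0 1-15-3-8-4-4 0-6 23-28-35-34 3-34-6-13 0-25-2-10 1-44-5-25-4-2-20 3-13-2-32-29-16-9-36-4-39 0-34-40z"/><path data-summit="507 194" data-summit-m="1477" d="M527 16l-118 0 2 30-10 24-26 11-17 12-17 8-16 13-14 19-38 19-22 34 14 13 34 40 39 0 36 4 16 9 32 29 13 2 20-3 4 2 5 25-1 44 2 10 0 25 6 13-3 34 35 34-23 28 0 6 4 4 3 8 0 15 41-1z"/><path data-summit="17 195" data-summit-m="1367" d="M407 16l-117 0-3 19-20 12-30 24-20 10-5 5-1 6-32 4-25-1-29-7-20 0-7 3-7 6 1-7-13-14-28-20-34-20-1 346 19-7 27-3 16-9 23-24-4-12-1-20 5-13 6-7 34-15 13-12 11-5 10-9 23-29 19-12 20-21 6-3 7 6 23-35 38-19 22-26 42-26 24-9 12-26 0-15z"/><path data-summit="134 29" data-summit-m="1275" d="M289 16l-212 0-39 4-22 15 35 21 28 20 13 14 1 6 12-8 20 0 29 7 25 1 32-4 1-6 5-5 20-10 30-24 20-12 2-5z"/>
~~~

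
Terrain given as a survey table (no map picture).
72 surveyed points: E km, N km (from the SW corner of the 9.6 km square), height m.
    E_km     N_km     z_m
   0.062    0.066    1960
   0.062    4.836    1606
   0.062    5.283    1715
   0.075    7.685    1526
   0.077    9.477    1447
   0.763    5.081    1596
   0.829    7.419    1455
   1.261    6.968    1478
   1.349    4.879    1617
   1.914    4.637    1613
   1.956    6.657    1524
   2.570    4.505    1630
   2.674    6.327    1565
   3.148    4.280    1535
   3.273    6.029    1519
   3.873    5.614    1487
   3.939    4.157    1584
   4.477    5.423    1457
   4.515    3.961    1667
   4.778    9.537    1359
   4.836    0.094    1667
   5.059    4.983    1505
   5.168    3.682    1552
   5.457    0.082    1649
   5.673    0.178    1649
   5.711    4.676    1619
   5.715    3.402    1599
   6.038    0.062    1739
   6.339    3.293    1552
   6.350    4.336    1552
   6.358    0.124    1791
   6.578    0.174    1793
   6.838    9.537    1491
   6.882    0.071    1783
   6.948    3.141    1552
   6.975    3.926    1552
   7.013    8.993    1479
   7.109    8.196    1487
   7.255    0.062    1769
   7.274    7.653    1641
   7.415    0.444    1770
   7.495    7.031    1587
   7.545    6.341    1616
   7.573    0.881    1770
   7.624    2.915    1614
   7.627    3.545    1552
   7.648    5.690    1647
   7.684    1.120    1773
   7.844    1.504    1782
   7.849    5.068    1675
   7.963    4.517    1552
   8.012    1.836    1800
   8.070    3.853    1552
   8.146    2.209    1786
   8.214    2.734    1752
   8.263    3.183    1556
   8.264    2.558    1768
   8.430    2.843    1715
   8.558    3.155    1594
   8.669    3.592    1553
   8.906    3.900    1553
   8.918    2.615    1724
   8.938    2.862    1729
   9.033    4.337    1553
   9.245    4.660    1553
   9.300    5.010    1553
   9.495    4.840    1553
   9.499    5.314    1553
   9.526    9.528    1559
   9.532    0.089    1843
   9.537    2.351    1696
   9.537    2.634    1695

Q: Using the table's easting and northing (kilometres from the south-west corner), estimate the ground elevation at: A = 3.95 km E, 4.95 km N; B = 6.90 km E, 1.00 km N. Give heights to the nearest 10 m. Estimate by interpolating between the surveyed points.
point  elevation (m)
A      1460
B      1780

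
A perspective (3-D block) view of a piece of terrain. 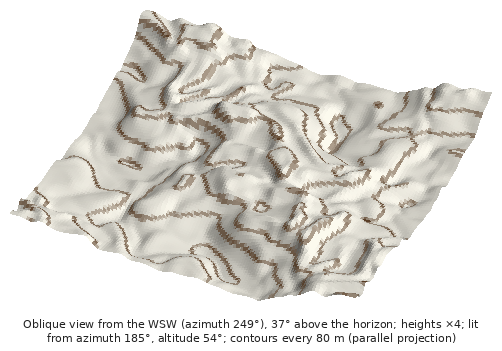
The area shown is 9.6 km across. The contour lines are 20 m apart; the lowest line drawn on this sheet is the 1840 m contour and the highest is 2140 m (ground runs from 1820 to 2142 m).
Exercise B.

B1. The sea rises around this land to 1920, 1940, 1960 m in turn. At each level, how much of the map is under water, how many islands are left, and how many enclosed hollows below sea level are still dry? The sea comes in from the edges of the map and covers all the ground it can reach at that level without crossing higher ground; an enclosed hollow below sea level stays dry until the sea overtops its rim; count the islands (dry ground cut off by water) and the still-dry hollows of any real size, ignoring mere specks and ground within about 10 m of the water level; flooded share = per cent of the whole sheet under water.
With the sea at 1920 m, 33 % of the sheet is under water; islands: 0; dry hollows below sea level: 0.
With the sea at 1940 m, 42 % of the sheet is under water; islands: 0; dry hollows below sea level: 0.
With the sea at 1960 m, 51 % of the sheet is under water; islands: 0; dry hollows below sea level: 0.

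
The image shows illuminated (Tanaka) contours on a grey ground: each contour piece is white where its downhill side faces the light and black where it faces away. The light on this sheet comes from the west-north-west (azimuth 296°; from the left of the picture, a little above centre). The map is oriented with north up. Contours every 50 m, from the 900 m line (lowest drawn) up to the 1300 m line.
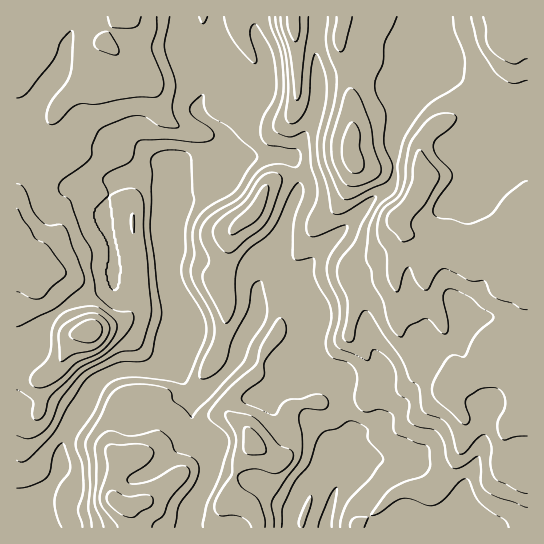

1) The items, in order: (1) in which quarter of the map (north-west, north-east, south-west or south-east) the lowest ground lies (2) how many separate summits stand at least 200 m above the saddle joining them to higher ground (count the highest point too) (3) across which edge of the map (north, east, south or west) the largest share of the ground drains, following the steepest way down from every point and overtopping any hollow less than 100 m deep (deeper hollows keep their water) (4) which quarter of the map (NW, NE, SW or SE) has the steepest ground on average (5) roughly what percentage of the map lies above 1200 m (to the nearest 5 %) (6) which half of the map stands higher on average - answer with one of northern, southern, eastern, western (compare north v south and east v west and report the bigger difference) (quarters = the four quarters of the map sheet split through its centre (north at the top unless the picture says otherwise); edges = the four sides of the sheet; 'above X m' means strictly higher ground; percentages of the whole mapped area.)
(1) Look to the south-west quarter for the lowest ground.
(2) Counting only tops that stand 200 m proud, the map has 2 summits.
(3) Drainage is mainly to the south: more ground falls towards that edge than towards any other.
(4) The south-west quarter is the steepest part of the map.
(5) Roughly 20 % of the ground is higher than 1200 m.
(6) Taken as a whole, the eastern half is higher than the western.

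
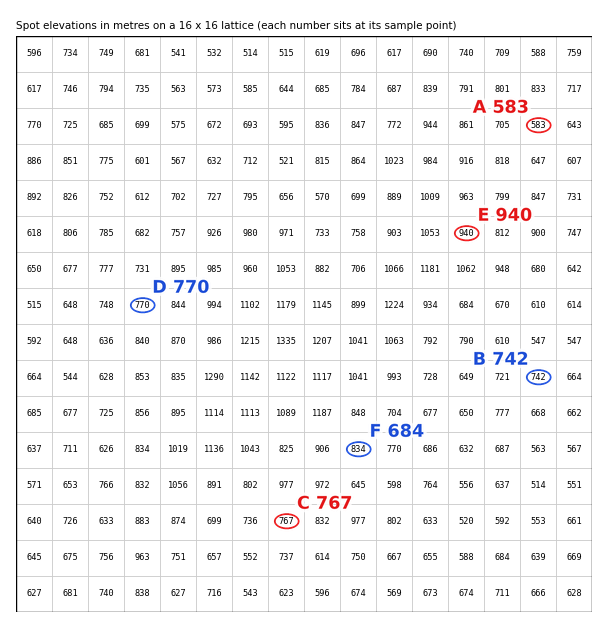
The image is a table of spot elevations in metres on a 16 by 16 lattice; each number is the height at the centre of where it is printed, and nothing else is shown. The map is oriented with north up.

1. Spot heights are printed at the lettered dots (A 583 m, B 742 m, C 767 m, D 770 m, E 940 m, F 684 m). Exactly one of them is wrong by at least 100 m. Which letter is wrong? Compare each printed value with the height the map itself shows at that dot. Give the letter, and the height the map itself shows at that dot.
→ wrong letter F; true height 834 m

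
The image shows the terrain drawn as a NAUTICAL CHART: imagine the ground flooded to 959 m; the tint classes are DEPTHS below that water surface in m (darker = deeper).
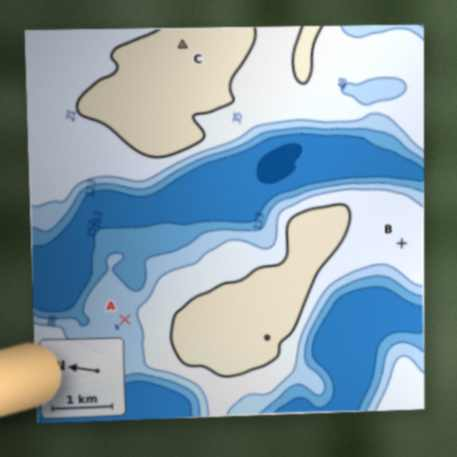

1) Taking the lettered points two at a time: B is above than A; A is below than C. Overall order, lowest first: A B C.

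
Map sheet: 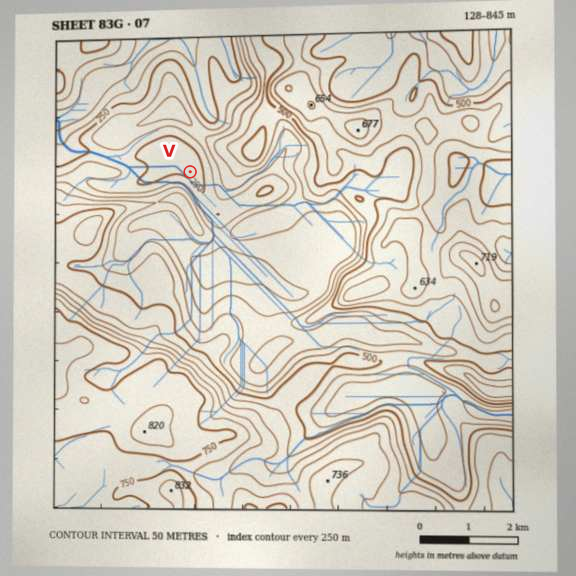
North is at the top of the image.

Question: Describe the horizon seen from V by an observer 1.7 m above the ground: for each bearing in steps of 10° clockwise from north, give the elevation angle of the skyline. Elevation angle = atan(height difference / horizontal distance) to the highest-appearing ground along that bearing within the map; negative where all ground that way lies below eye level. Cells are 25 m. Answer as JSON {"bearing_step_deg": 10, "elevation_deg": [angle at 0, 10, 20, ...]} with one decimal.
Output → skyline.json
{"bearing_step_deg": 10, "elevation_deg": [6.9, 7.3, 8.1, 9.6, 11.8, 13.6, 13.8, 12.8, 11.8, 10.9, 10.2, 9.0, 7.3, 5.4, 5.1, 4.0, 5.2, 9.1, 13.8, 16.9, 18.4, 18.4, 16.7, 13.1, 8.8, 7.0, 4.0, 2.7, 1.1, 3.0, 3.9, 4.5, 5.1, 5.6, 6.4, 6.7]}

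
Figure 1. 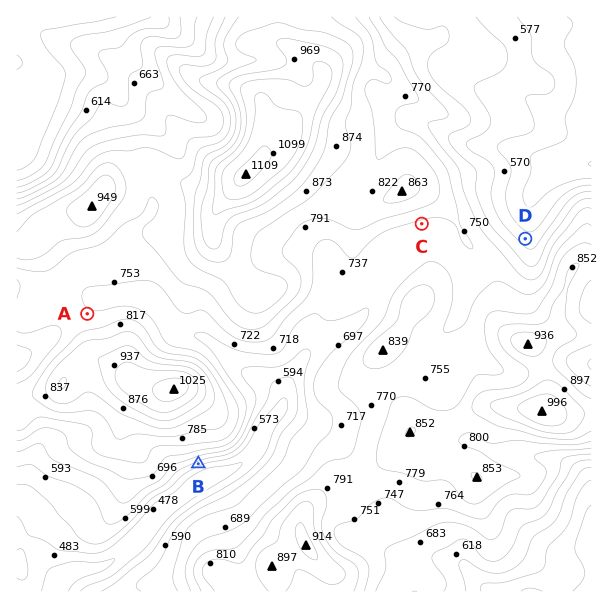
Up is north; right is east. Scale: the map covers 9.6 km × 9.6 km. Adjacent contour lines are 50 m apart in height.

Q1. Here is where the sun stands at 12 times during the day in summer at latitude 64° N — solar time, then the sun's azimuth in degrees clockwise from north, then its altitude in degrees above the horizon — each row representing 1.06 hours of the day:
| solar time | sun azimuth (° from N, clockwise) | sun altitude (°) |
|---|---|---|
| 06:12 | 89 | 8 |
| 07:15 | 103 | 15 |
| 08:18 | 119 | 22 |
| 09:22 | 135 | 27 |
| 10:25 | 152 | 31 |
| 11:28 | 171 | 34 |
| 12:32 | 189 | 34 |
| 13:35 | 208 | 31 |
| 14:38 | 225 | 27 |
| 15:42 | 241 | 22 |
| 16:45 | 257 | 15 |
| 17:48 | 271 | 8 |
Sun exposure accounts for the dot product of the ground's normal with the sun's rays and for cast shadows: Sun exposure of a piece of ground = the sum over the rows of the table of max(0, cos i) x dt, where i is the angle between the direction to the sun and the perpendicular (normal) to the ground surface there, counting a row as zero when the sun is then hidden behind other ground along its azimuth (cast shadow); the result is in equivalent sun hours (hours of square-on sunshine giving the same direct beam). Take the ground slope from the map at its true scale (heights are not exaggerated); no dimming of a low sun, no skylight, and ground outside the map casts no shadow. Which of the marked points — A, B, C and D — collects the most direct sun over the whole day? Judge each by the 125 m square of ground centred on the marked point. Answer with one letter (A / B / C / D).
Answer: B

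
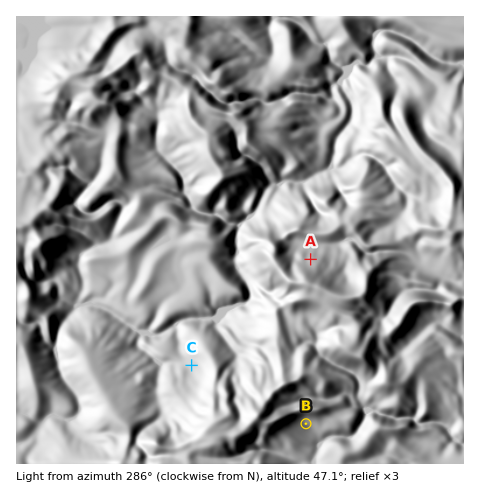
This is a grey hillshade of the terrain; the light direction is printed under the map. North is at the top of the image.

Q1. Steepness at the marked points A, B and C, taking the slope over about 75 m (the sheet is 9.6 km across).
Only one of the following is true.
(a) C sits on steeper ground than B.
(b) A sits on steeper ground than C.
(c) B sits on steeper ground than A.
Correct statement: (b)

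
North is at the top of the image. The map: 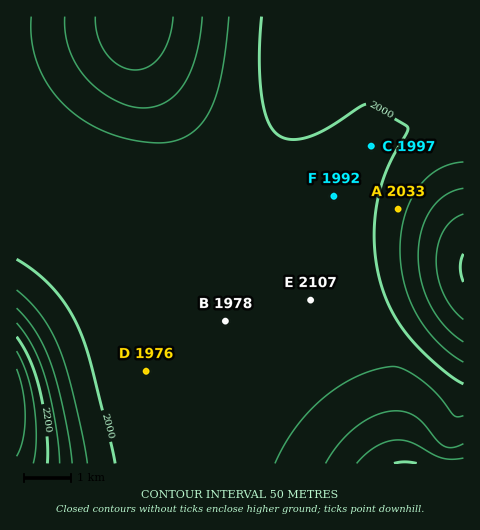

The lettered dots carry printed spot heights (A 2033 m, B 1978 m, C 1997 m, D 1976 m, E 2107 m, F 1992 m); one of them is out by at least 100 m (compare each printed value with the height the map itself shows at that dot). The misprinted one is E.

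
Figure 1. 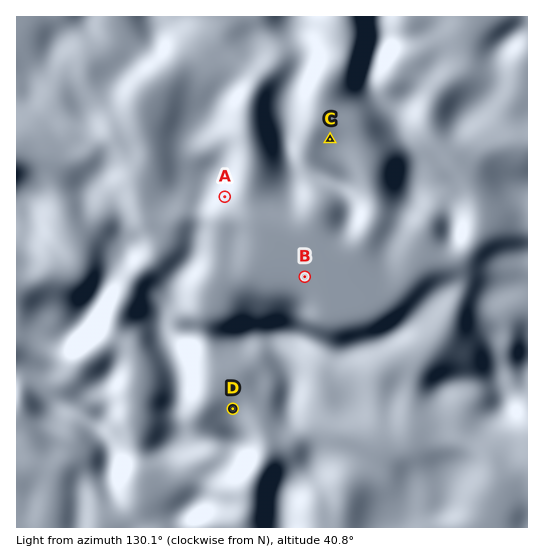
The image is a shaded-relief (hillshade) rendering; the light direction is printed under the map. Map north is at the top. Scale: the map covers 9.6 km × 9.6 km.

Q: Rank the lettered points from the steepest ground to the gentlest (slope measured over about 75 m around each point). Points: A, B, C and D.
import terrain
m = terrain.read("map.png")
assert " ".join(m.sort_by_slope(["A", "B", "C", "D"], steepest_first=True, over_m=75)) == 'A C D B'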